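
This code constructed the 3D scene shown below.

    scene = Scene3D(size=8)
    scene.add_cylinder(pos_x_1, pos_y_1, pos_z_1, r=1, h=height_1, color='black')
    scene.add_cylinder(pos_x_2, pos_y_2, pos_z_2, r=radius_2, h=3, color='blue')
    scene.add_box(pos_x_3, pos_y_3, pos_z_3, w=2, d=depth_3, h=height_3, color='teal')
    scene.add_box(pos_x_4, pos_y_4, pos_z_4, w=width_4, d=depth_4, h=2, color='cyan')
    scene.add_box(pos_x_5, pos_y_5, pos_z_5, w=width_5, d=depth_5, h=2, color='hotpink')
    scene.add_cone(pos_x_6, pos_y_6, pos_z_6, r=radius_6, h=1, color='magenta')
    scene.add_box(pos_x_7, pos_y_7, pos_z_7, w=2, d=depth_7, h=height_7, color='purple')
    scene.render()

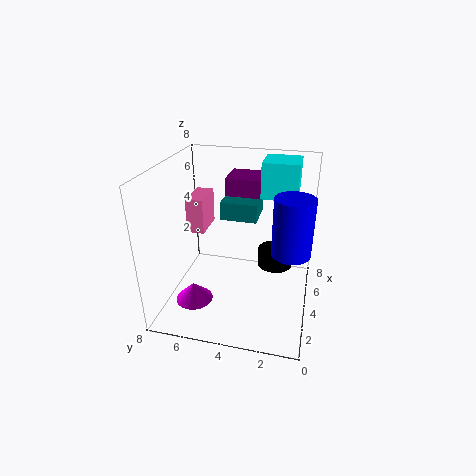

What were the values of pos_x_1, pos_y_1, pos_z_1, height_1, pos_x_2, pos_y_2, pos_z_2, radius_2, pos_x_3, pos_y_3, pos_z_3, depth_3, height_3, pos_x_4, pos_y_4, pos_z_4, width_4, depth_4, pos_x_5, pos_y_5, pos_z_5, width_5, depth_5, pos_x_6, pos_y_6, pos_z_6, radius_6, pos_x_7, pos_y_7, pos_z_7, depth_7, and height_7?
pos_x_1 = 5, pos_y_1 = 2, pos_z_1 = 2, height_1 = 1, pos_x_2 = 3, pos_y_2 = 1, pos_z_2 = 4, radius_2 = 1, pos_x_3 = 4, pos_y_3 = 3, pos_z_3 = 5, depth_3 = 2, height_3 = 1, pos_x_4 = 5, pos_y_4 = 1, pos_z_4 = 6, width_4 = 2, depth_4 = 2, pos_x_5 = 4, pos_y_5 = 6, pos_z_5 = 4, width_5 = 2, depth_5 = 1, pos_x_6 = 2, pos_y_6 = 6, pos_z_6 = 1, radius_6 = 1, pos_x_7 = 5, pos_y_7 = 2, pos_z_7 = 6, depth_7 = 3, height_7 = 1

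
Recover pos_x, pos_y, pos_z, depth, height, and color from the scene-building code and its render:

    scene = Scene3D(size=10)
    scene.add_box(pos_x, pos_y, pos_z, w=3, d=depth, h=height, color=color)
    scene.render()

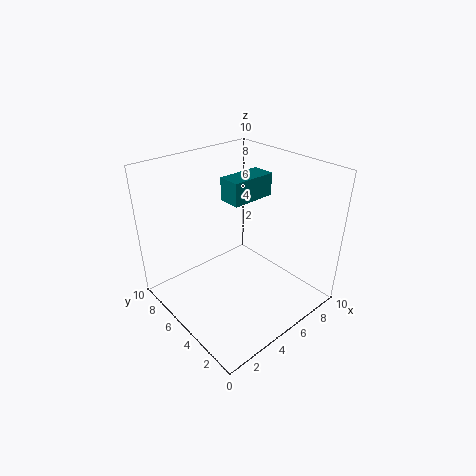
pos_x = 4; pos_y = 4; pos_z = 8; depth = 1.5; height = 1.5; color = 'teal'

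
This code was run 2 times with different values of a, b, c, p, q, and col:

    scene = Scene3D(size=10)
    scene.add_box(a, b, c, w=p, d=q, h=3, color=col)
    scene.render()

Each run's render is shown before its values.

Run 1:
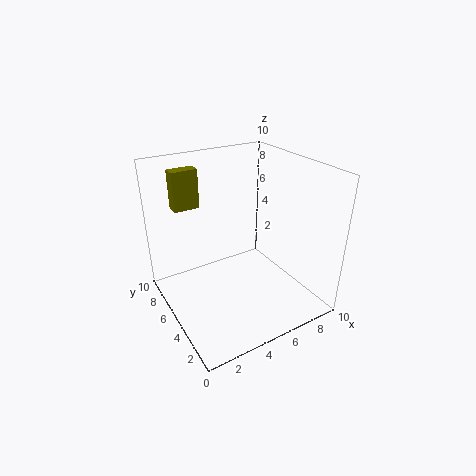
a = 2
b = 9
c = 6
p = 2
q = 1
col = 'olive'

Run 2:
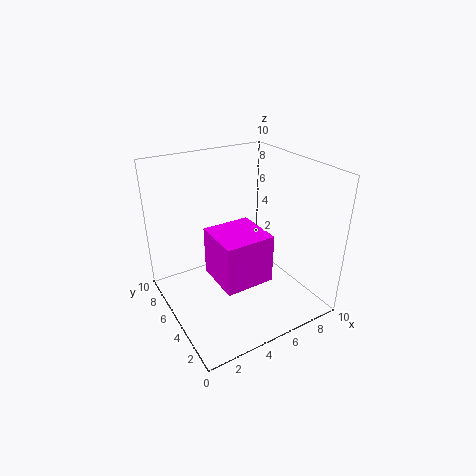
a = 2
b = 1
c = 4
p = 3
q = 3
col = 'magenta'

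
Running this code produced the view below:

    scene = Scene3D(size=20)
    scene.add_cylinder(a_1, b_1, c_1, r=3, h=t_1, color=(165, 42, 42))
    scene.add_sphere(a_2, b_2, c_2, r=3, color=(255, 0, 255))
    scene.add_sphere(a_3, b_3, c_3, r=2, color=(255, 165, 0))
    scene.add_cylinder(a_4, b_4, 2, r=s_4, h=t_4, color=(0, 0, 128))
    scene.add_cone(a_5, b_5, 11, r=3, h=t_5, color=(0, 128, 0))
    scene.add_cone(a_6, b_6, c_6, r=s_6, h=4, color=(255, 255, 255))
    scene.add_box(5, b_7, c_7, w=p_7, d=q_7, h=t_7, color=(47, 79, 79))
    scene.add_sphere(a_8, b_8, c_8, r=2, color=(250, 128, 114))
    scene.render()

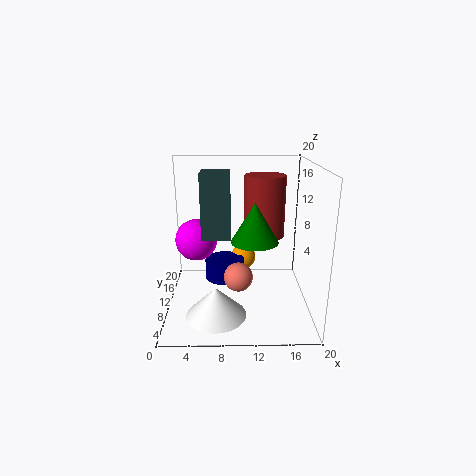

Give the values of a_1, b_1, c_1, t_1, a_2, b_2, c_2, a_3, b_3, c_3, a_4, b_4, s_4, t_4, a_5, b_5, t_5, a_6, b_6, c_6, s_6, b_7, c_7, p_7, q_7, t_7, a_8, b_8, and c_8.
a_1 = 14; b_1 = 14; c_1 = 9; t_1 = 9; a_2 = 4; b_2 = 12; c_2 = 9; a_3 = 11; b_3 = 17; c_3 = 4; a_4 = 8; b_4 = 14; s_4 = 3; t_4 = 3; a_5 = 12; b_5 = 6; t_5 = 5; a_6 = 7; b_6 = 5; c_6 = 1; s_6 = 4; b_7 = 9; c_7 = 10; p_7 = 4; q_7 = 4; t_7 = 9; a_8 = 10; b_8 = 8; c_8 = 5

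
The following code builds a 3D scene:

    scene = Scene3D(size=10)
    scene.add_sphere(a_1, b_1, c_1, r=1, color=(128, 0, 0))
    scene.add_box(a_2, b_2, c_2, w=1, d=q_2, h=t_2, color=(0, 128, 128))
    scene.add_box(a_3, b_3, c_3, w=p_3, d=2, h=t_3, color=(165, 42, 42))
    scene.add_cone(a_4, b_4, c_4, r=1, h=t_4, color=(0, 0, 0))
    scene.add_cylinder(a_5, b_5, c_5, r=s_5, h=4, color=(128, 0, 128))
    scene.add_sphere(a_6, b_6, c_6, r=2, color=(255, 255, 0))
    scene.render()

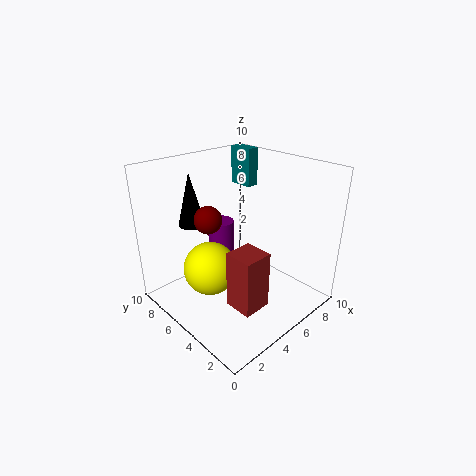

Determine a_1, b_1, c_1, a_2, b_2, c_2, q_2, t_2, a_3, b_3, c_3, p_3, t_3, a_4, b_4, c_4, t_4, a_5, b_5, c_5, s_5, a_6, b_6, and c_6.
a_1 = 4; b_1 = 7; c_1 = 6; a_2 = 9; b_2 = 8; c_2 = 7; q_2 = 2; t_2 = 3; a_3 = 3; b_3 = 2; c_3 = 1; p_3 = 2; t_3 = 4; a_4 = 4; b_4 = 9; c_4 = 5; t_4 = 4; a_5 = 6; b_5 = 8; c_5 = 1; s_5 = 1; a_6 = 4; b_6 = 7; c_6 = 2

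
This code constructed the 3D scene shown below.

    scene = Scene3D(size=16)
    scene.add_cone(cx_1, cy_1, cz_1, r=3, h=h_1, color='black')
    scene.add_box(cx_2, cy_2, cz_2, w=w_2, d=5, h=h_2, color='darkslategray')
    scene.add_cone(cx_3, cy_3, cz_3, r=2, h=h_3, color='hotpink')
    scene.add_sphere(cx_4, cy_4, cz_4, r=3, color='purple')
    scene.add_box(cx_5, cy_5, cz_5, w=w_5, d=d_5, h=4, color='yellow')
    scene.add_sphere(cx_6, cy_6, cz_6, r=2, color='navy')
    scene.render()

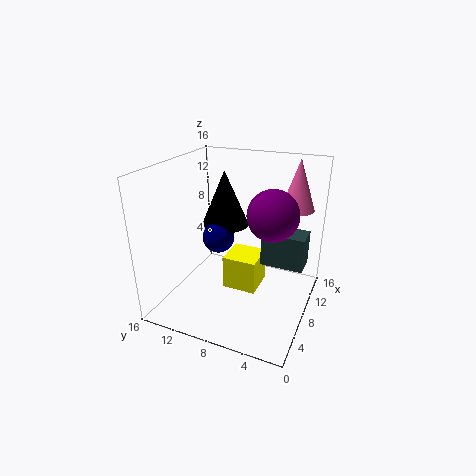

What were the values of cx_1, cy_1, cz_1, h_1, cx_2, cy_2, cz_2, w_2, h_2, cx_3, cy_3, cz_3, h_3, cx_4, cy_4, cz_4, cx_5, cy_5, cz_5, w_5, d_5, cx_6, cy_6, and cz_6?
cx_1 = 13; cy_1 = 12; cz_1 = 7; h_1 = 7; cx_2 = 10; cy_2 = 1; cz_2 = 4; w_2 = 3; h_2 = 4; cx_3 = 14; cy_3 = 3; cz_3 = 10; h_3 = 6; cx_4 = 11; cy_4 = 5; cz_4 = 10; cx_5 = 8; cy_5 = 6; cz_5 = 1; w_5 = 4; d_5 = 4; cx_6 = 11; cy_6 = 12; cz_6 = 6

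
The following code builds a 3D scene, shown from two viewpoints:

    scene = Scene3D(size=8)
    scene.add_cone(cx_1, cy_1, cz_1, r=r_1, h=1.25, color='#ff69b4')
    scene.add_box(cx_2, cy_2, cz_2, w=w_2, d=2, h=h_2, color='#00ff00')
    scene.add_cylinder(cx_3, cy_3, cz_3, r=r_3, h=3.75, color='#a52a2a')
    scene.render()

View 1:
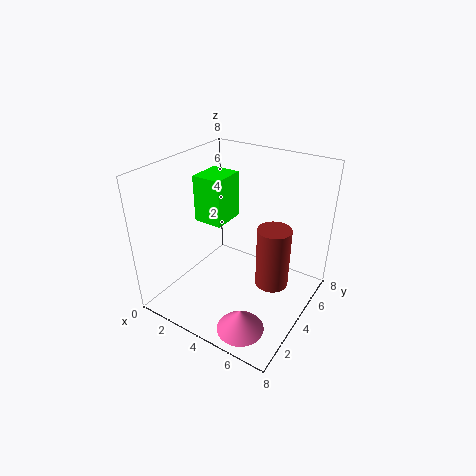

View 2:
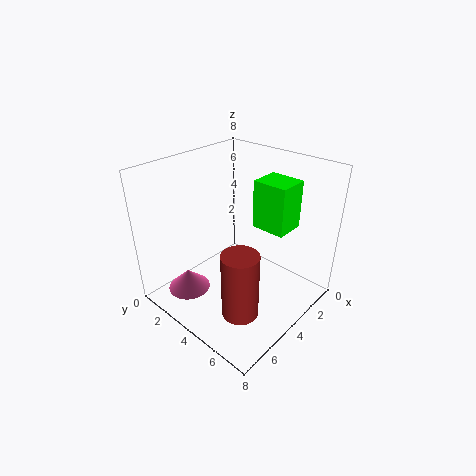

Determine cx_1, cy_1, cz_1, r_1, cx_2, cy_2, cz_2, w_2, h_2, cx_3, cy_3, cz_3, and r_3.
cx_1 = 5.75; cy_1 = 1.5; cz_1 = 0.25; r_1 = 1.25; cx_2 = 1; cy_2 = 4; cz_2 = 4.25; w_2 = 1.75; h_2 = 2.75; cx_3 = 5.5; cy_3 = 5.5; cz_3 = 0.5; r_3 = 1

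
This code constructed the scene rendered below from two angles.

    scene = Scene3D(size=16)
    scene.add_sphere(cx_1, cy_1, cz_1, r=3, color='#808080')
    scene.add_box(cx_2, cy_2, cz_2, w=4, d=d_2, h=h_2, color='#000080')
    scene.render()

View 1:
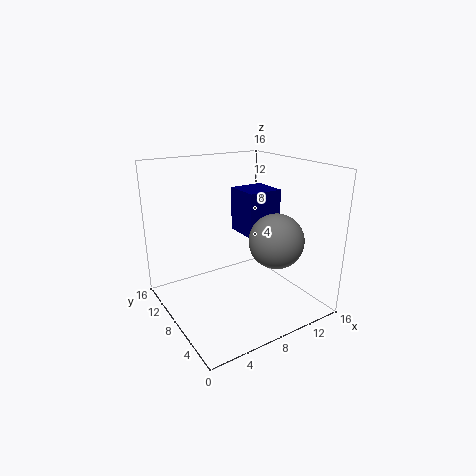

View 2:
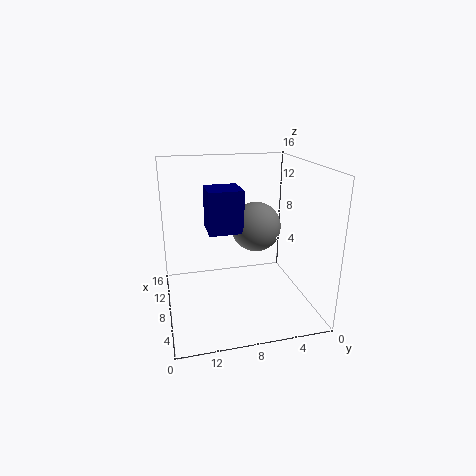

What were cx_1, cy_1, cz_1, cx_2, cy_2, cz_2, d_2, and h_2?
cx_1 = 11, cy_1 = 5, cz_1 = 8, cx_2 = 9, cy_2 = 7, cz_2 = 8, d_2 = 4, h_2 = 5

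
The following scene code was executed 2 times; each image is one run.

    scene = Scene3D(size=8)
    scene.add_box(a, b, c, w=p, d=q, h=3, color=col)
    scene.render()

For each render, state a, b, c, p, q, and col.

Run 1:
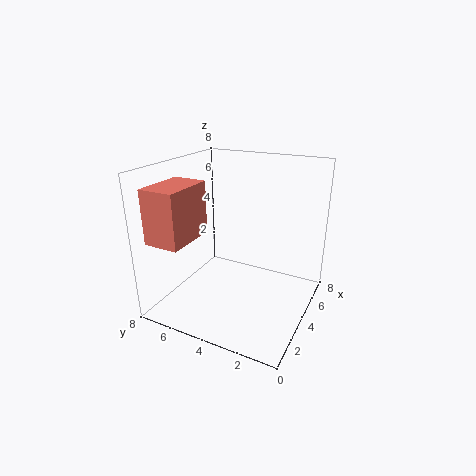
a = 1; b = 6; c = 4; p = 3; q = 2; col = 'salmon'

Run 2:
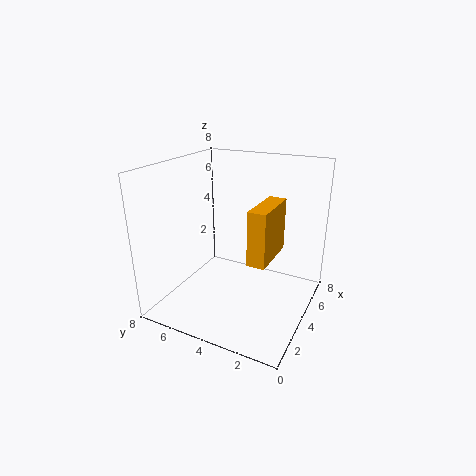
a = 3; b = 2; c = 3; p = 3; q = 1; col = 'orange'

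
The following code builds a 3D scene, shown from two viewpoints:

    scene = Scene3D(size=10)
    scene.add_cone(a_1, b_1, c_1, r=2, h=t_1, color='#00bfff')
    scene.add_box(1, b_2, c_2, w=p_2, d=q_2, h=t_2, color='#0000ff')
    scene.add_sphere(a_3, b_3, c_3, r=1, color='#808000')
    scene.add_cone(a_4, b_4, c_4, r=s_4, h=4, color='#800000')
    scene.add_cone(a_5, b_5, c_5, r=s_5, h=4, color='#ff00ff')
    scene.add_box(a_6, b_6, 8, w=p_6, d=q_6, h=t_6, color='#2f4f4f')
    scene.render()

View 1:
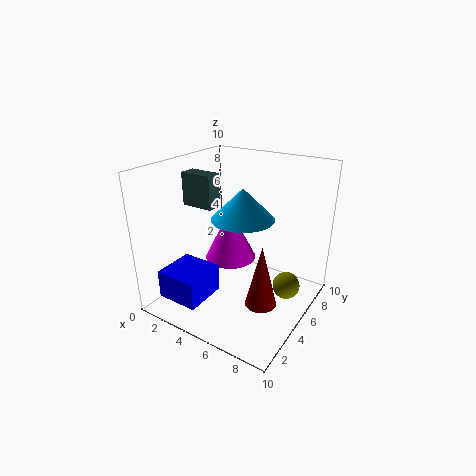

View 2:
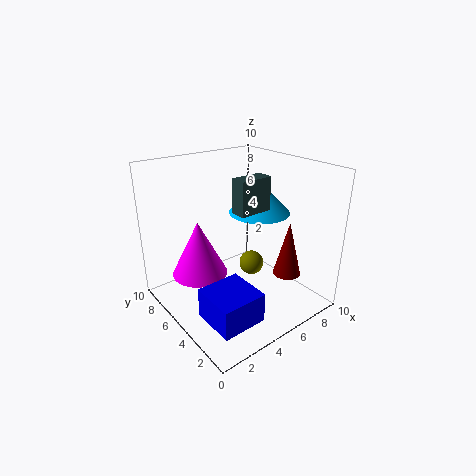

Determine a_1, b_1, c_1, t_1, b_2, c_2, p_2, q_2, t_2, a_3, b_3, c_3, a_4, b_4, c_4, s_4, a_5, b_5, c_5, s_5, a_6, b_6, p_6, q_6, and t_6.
a_1 = 6
b_1 = 4
c_1 = 7
t_1 = 2
b_2 = 1
c_2 = 1
p_2 = 3
q_2 = 3
t_2 = 2
a_3 = 8
b_3 = 7
c_3 = 1
a_4 = 8
b_4 = 3
c_4 = 2
s_4 = 1
a_5 = 3
b_5 = 7
c_5 = 2
s_5 = 2
a_6 = 3
b_6 = 2
p_6 = 2
q_6 = 1
t_6 = 2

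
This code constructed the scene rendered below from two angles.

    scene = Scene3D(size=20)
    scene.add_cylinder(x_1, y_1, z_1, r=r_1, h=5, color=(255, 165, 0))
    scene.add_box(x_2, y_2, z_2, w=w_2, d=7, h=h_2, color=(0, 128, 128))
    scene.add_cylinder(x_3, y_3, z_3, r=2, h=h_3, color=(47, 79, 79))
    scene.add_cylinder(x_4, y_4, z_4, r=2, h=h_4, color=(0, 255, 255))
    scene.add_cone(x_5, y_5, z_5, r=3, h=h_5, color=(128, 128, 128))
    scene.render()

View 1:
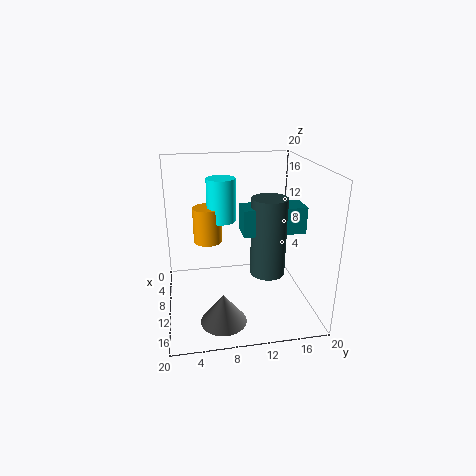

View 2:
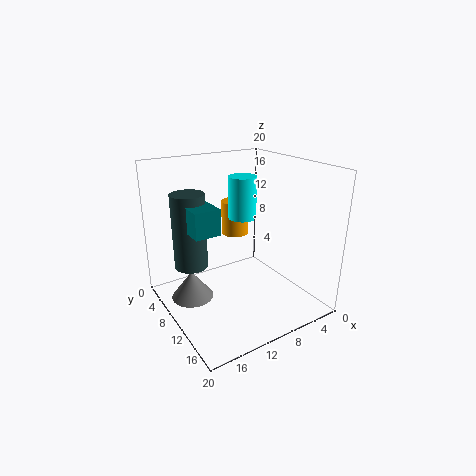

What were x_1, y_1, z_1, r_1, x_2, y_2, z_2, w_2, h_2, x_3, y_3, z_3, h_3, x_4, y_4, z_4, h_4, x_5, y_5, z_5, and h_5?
x_1 = 8, y_1 = 6, z_1 = 9, r_1 = 2, x_2 = 16, y_2 = 9, z_2 = 14, w_2 = 3, h_2 = 3, x_3 = 18, y_3 = 12, z_3 = 9, h_3 = 9, x_4 = 8, y_4 = 8, z_4 = 12, h_4 = 6, x_5 = 16, y_5 = 7, z_5 = 1, h_5 = 4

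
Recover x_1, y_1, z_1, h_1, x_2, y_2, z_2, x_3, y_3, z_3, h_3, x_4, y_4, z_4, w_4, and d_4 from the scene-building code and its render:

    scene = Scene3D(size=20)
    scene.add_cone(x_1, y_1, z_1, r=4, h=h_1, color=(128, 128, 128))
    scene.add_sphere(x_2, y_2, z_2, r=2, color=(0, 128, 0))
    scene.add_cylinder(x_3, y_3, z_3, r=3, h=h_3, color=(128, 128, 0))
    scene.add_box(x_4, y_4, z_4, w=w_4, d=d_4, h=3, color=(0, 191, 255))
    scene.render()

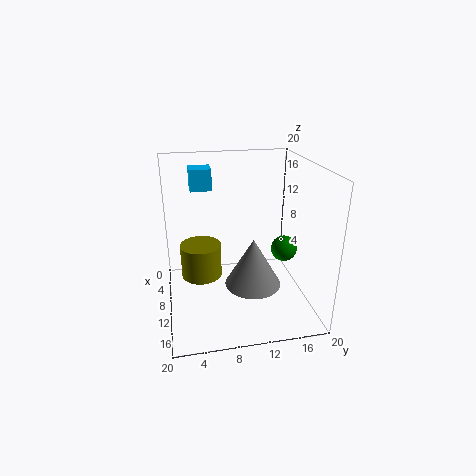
x_1 = 11, y_1 = 12, z_1 = 3, h_1 = 7, x_2 = 7, y_2 = 18, z_2 = 6, x_3 = 7, y_3 = 5, z_3 = 3, h_3 = 5, x_4 = 4, y_4 = 4, z_4 = 16, w_4 = 3, d_4 = 3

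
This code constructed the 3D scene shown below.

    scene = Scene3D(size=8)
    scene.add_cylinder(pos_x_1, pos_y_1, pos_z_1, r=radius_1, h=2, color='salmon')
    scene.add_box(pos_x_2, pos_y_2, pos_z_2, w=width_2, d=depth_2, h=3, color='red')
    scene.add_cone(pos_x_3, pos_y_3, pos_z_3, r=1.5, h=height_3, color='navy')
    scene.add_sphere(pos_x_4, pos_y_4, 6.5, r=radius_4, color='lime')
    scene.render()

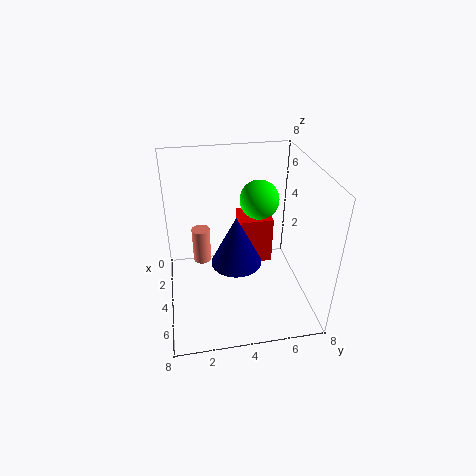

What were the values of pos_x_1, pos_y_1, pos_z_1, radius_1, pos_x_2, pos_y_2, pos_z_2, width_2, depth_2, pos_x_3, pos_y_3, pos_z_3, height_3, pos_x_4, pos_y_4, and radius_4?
pos_x_1 = 3.5
pos_y_1 = 2
pos_z_1 = 2.5
radius_1 = 0.5
pos_x_2 = 0.5
pos_y_2 = 4.5
pos_z_2 = 1
width_2 = 2
depth_2 = 2
pos_x_3 = 3.5
pos_y_3 = 4
pos_z_3 = 2
height_3 = 3
pos_x_4 = 4.5
pos_y_4 = 5
radius_4 = 1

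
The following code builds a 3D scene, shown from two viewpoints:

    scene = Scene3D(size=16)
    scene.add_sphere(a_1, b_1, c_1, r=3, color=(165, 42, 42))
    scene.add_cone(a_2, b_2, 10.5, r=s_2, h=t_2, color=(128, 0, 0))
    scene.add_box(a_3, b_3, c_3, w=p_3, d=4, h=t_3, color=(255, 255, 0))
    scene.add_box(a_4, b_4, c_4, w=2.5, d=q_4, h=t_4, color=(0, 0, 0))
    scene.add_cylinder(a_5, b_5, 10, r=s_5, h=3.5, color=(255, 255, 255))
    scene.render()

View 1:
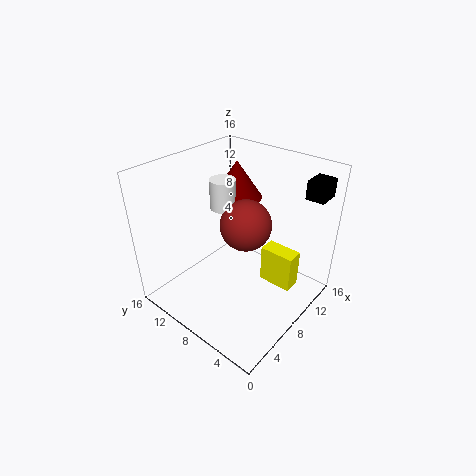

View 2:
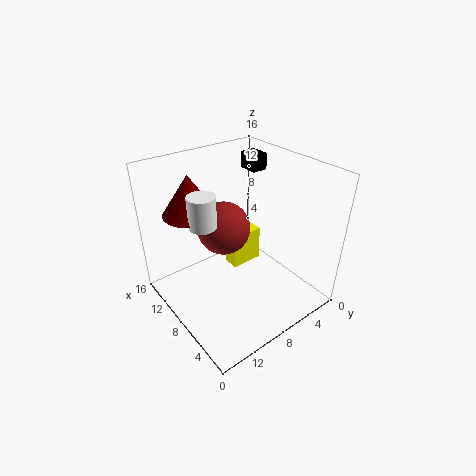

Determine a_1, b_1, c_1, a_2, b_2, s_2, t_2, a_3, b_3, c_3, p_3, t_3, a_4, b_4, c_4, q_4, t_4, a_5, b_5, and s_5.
a_1 = 10; b_1 = 8.5; c_1 = 8.5; a_2 = 12; b_2 = 11.5; s_2 = 3; t_2 = 4.5; a_3 = 10.5; b_3 = 2.5; c_3 = 1.5; p_3 = 2; t_3 = 4.5; a_4 = 12; b_4 = 0.5; c_4 = 13; q_4 = 2; t_4 = 2; a_5 = 9.5; b_5 = 11.5; s_5 = 1.5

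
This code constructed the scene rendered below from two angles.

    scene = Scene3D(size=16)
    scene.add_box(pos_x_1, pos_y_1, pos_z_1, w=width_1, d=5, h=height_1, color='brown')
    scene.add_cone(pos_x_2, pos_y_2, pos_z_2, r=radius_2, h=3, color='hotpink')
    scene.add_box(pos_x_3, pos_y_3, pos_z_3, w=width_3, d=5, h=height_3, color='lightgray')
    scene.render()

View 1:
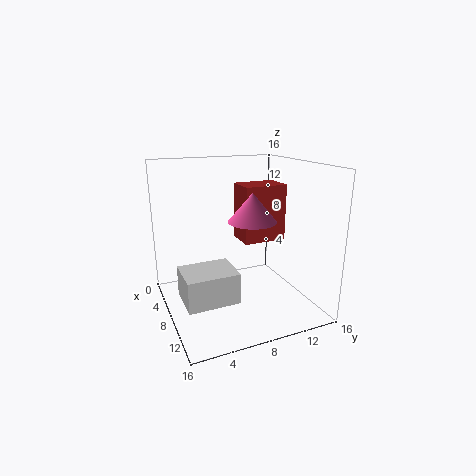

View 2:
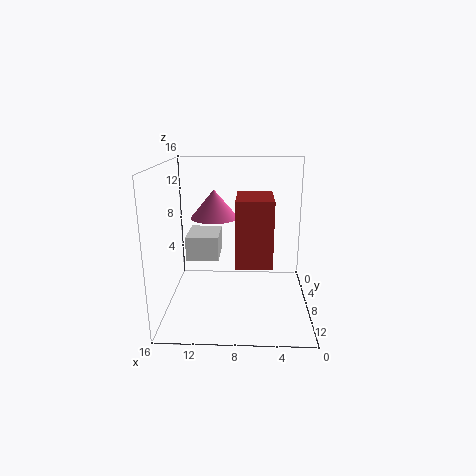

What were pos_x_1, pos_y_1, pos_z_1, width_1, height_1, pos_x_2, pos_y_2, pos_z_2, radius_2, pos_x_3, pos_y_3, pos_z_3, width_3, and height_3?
pos_x_1 = 4.5, pos_y_1 = 9, pos_z_1 = 7, width_1 = 3.5, height_1 = 6.5, pos_x_2 = 10.5, pos_y_2 = 8.5, pos_z_2 = 10.5, radius_2 = 2.5, pos_x_3 = 10.5, pos_y_3 = 0.5, pos_z_3 = 4, width_3 = 4, height_3 = 3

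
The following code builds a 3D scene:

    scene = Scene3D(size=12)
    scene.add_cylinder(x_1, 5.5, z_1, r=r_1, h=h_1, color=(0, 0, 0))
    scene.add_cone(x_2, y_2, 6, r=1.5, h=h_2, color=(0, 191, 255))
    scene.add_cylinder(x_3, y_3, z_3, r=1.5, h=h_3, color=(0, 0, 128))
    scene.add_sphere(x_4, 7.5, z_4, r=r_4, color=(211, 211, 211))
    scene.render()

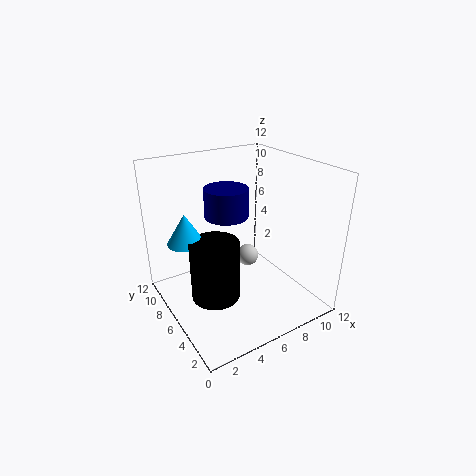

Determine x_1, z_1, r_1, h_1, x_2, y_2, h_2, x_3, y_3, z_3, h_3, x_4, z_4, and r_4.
x_1 = 3.5, z_1 = 1.5, r_1 = 2, h_1 = 5, x_2 = 2, y_2 = 7.5, h_2 = 2.5, x_3 = 3.5, y_3 = 3.5, z_3 = 9.5, h_3 = 2, x_4 = 8, z_4 = 3, r_4 = 1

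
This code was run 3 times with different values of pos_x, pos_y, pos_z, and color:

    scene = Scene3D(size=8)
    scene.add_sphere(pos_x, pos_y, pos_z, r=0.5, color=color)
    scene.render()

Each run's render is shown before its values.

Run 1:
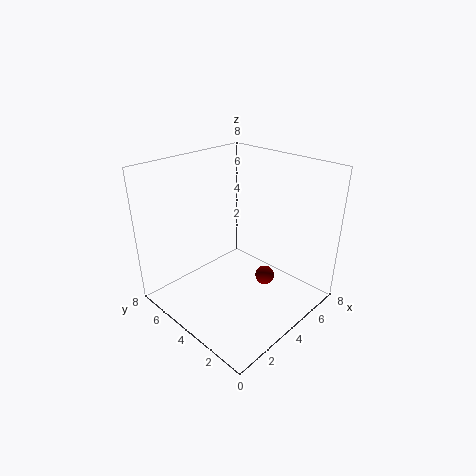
pos_x = 4
pos_y = 2
pos_z = 2.5
color = 'maroon'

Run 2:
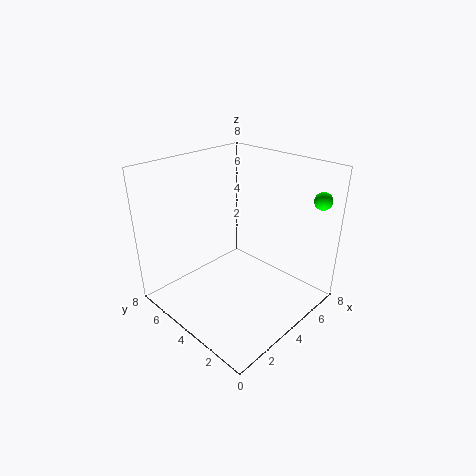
pos_x = 7.5
pos_y = 1
pos_z = 6
color = 'lime'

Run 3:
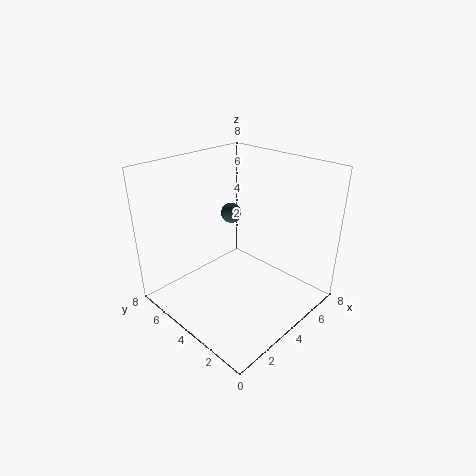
pos_x = 3
pos_y = 3.5
pos_z = 6
color = 'darkslategray'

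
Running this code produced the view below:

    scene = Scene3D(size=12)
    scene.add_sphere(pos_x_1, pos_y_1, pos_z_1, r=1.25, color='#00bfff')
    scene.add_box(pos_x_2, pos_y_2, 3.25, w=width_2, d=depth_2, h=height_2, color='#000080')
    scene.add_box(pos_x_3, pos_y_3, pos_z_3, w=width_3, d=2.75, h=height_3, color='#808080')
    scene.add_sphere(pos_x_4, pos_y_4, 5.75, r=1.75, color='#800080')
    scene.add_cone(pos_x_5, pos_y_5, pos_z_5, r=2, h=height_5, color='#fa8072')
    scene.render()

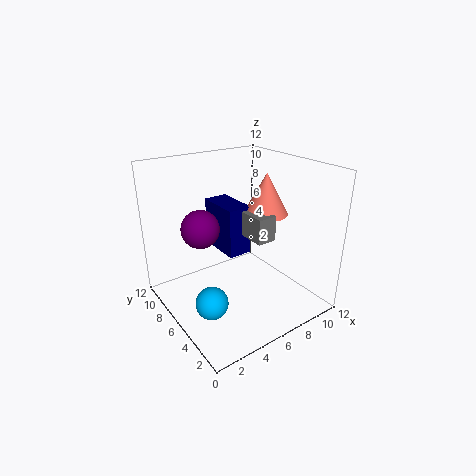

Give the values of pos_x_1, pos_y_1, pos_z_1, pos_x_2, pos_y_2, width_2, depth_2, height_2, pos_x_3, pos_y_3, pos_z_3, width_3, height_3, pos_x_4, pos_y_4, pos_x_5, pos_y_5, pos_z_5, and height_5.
pos_x_1 = 2
pos_y_1 = 3.75
pos_z_1 = 2.5
pos_x_2 = 6.25
pos_y_2 = 7.5
width_2 = 2.25
depth_2 = 4.25
height_2 = 4.5
pos_x_3 = 7.5
pos_y_3 = 5
pos_z_3 = 5.25
width_3 = 1.75
height_3 = 2.25
pos_x_4 = 4.5
pos_y_4 = 9.75
pos_x_5 = 9.75
pos_y_5 = 7
pos_z_5 = 7
height_5 = 3.75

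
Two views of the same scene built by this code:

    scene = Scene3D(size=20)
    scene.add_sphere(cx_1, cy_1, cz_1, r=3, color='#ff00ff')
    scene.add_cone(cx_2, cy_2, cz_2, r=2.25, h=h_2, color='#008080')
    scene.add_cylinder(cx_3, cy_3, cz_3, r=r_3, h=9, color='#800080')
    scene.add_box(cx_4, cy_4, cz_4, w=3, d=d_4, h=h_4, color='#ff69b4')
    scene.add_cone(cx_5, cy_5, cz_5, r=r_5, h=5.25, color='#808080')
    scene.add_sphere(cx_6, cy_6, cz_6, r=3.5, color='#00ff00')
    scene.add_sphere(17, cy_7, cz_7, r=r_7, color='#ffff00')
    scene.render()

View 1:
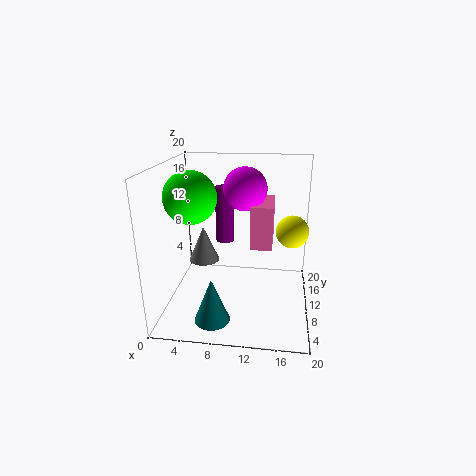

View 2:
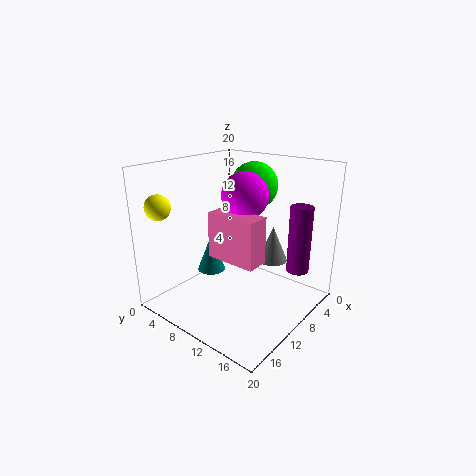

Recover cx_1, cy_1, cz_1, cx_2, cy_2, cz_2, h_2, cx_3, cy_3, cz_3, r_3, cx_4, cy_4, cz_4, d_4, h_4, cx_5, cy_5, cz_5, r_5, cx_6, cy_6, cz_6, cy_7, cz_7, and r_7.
cx_1 = 10.75, cy_1 = 11.75, cz_1 = 16.5, cx_2 = 7.75, cy_2 = 2.5, cz_2 = 1.75, h_2 = 5.75, cx_3 = 6.75, cy_3 = 17.75, cz_3 = 6.25, r_3 = 1.5, cx_4 = 11.75, cy_4 = 9, cz_4 = 8.75, d_4 = 6.75, h_4 = 6, cx_5 = 4.5, cy_5 = 12.25, cz_5 = 5.25, r_5 = 2.25, cx_6 = 4, cy_6 = 8.25, cz_6 = 16, cy_7 = 2, cz_7 = 14.5, r_7 = 1.75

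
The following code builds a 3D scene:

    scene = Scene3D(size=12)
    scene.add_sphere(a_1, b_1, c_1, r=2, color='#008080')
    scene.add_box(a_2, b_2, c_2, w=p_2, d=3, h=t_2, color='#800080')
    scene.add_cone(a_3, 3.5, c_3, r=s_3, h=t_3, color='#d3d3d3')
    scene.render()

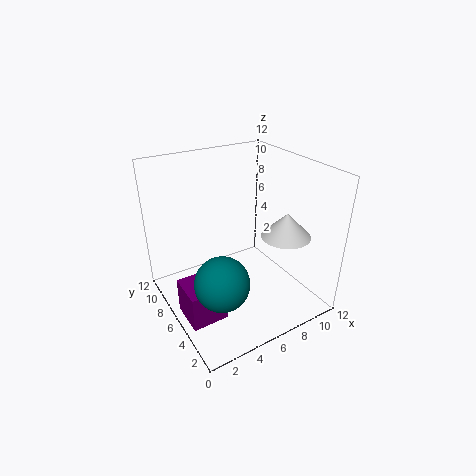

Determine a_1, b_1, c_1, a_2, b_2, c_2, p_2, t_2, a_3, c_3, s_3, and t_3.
a_1 = 2.5
b_1 = 2.5
c_1 = 5
a_2 = 0.5
b_2 = 3.5
c_2 = 0.5
p_2 = 3
t_2 = 3
a_3 = 9
c_3 = 6.5
s_3 = 2
t_3 = 2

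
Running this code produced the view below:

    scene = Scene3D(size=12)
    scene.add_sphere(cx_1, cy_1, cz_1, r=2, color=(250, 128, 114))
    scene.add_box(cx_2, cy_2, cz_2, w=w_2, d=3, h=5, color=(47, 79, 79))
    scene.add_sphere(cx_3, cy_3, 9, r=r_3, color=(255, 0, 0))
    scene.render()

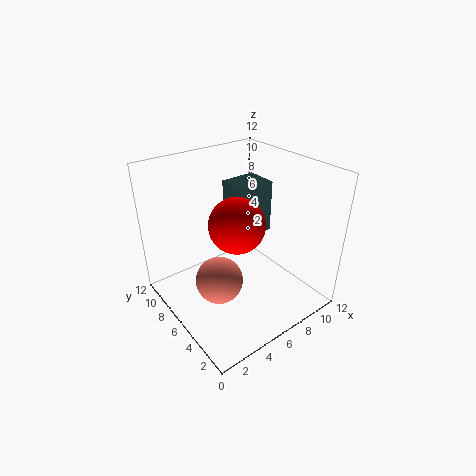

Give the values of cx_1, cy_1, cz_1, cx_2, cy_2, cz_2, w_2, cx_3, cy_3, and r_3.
cx_1 = 4; cy_1 = 6; cz_1 = 2.5; cx_2 = 8; cy_2 = 8; cz_2 = 4; w_2 = 3.5; cx_3 = 4; cy_3 = 3.5; r_3 = 2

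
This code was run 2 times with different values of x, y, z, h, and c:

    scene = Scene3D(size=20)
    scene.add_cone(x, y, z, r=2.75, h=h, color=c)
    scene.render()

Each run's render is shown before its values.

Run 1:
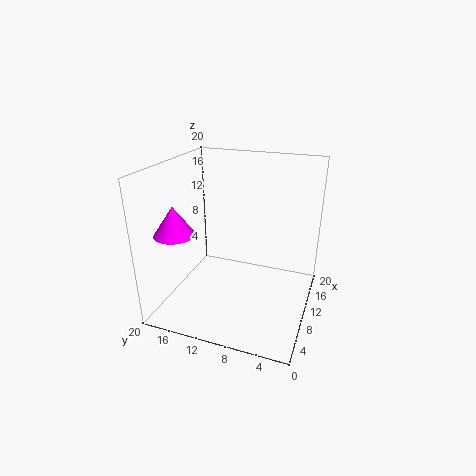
x = 5.5; y = 17.25; z = 11.25; h = 4; c = 'magenta'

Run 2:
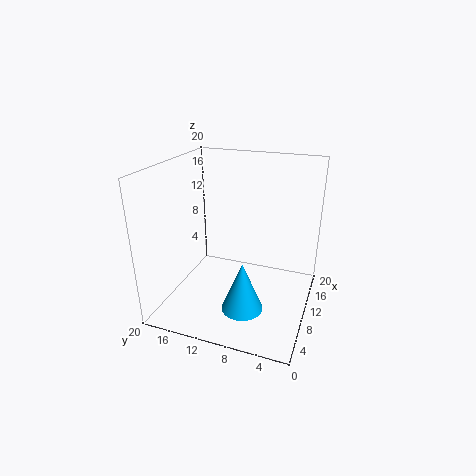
x = 5.5; y = 7.75; z = 2; h = 6.75; c = 'deepskyblue'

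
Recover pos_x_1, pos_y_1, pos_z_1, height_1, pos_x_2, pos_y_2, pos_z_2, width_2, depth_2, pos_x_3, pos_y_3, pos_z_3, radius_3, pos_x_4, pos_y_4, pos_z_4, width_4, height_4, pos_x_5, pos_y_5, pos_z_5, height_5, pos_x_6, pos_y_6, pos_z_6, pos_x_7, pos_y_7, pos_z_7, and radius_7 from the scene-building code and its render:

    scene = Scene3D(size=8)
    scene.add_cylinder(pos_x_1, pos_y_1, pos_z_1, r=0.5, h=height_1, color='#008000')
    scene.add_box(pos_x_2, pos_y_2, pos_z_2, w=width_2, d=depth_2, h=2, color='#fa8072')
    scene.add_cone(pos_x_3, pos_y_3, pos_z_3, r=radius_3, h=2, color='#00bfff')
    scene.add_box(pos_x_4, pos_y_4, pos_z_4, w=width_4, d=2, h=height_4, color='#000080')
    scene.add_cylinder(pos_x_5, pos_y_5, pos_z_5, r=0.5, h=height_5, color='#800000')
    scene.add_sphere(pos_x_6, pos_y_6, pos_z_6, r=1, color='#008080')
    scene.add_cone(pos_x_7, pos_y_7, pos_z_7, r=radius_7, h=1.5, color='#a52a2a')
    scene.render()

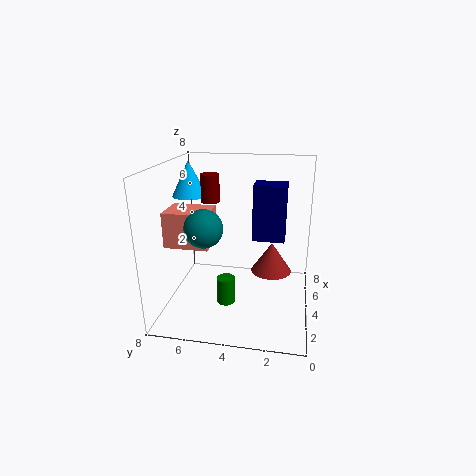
pos_x_1 = 3; pos_y_1 = 4.5; pos_z_1 = 0.5; height_1 = 1.5; pos_x_2 = 3; pos_y_2 = 5.5; pos_z_2 = 3.5; width_2 = 2; depth_2 = 2.5; pos_x_3 = 5; pos_y_3 = 7; pos_z_3 = 6; radius_3 = 1; pos_x_4 = 6; pos_y_4 = 1.5; pos_z_4 = 3; width_4 = 1.5; height_4 = 3.5; pos_x_5 = 4; pos_y_5 = 5.5; pos_z_5 = 6; height_5 = 1.5; pos_x_6 = 2.5; pos_y_6 = 5.5; pos_z_6 = 5; pos_x_7 = 2.5; pos_y_7 = 2; pos_z_7 = 3; radius_7 = 1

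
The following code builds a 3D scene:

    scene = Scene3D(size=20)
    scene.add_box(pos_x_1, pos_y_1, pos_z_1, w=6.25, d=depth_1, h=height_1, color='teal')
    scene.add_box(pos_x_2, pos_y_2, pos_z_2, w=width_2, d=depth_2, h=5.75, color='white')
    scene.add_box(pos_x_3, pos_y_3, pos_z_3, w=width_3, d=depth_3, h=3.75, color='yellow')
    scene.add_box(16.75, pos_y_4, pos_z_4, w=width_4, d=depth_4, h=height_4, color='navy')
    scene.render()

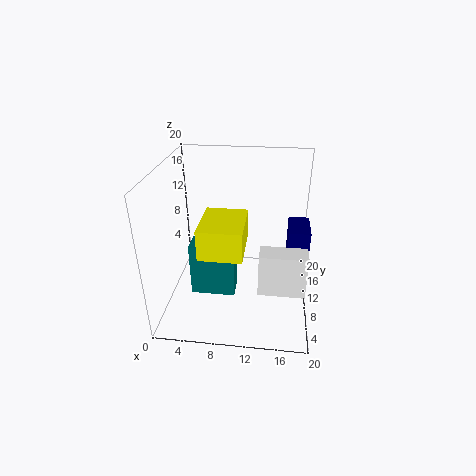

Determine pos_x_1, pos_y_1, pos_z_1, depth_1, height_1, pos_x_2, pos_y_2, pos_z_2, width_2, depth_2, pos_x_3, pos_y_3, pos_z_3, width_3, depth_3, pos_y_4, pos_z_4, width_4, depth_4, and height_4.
pos_x_1 = 3.5; pos_y_1 = 7.5; pos_z_1 = 1.75; depth_1 = 3; height_1 = 7.75; pos_x_2 = 13.25; pos_y_2 = 4; pos_z_2 = 5.25; width_2 = 6; depth_2 = 2.75; pos_x_3 = 6.25; pos_y_3 = 1.75; pos_z_3 = 11.5; width_3 = 5.25; depth_3 = 6.5; pos_y_4 = 7.25; pos_z_4 = 4.25; width_4 = 2.75; depth_4 = 4.75; height_4 = 8.5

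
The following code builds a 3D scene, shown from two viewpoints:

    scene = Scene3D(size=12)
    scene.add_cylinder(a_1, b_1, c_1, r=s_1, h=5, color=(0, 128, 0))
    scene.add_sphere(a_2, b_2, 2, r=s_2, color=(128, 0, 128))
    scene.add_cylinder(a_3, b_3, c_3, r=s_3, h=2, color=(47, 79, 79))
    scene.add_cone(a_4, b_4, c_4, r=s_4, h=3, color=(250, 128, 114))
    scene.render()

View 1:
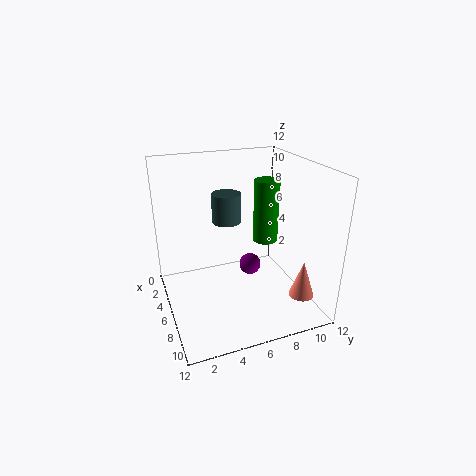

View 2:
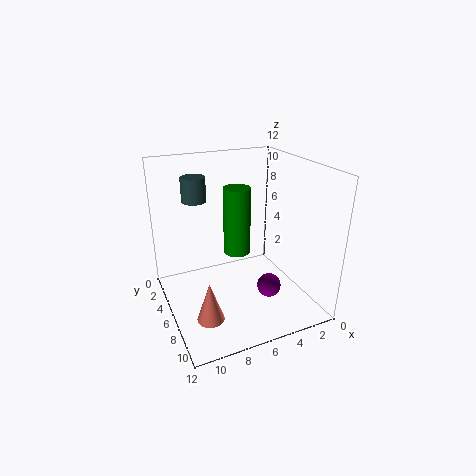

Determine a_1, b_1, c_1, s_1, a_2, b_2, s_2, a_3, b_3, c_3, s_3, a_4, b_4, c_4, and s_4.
a_1 = 7; b_1 = 8; c_1 = 6; s_1 = 1; a_2 = 4; b_2 = 8; s_2 = 1; a_3 = 9; b_3 = 4; c_3 = 9; s_3 = 1; a_4 = 10; b_4 = 10; c_4 = 2; s_4 = 1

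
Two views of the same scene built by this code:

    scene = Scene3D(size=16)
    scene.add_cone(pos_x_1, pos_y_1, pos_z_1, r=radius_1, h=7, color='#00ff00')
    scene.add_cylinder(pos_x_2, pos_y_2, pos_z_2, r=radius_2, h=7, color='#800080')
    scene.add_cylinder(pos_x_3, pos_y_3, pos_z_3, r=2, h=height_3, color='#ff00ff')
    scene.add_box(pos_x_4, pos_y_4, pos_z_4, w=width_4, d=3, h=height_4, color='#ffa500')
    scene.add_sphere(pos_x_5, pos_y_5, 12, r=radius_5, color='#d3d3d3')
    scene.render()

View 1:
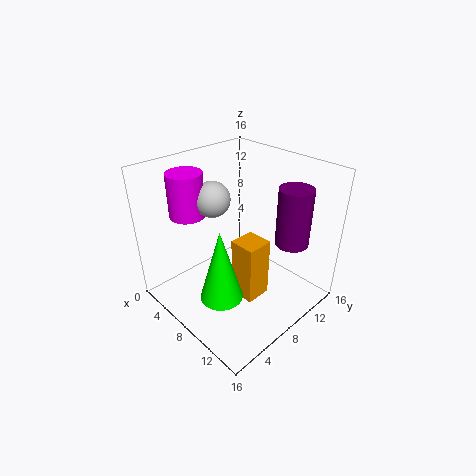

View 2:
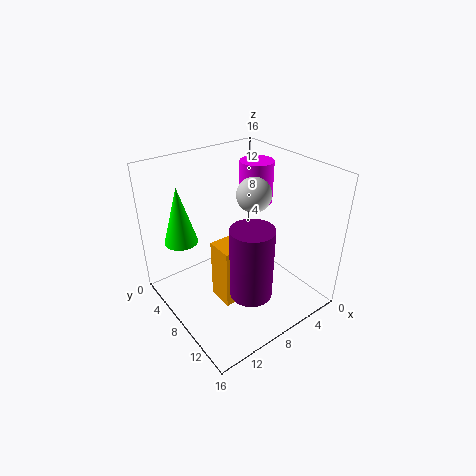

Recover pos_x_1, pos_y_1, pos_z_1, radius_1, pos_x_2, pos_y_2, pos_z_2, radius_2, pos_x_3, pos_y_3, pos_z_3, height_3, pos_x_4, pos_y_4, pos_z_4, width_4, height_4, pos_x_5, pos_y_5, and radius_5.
pos_x_1 = 12
pos_y_1 = 2
pos_z_1 = 6
radius_1 = 2
pos_x_2 = 11
pos_y_2 = 14
pos_z_2 = 6
radius_2 = 2
pos_x_3 = 3
pos_y_3 = 5
pos_z_3 = 10
height_3 = 5
pos_x_4 = 8
pos_y_4 = 7
pos_z_4 = 1
width_4 = 3
height_4 = 7
pos_x_5 = 5
pos_y_5 = 7
radius_5 = 2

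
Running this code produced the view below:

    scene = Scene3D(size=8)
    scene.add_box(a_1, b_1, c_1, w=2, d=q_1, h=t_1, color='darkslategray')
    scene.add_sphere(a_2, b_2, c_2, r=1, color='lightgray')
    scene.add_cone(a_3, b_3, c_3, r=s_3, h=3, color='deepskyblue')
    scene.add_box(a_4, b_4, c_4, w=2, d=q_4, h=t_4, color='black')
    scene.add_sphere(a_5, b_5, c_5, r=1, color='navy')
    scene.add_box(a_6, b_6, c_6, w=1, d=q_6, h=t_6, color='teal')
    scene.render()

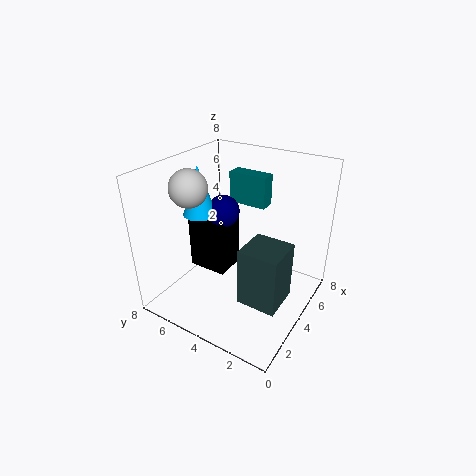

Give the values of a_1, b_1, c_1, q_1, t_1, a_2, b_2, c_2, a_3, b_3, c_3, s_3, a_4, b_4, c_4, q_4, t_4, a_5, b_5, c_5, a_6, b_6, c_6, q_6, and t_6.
a_1 = 1.5
b_1 = 0.5
c_1 = 2
q_1 = 2
t_1 = 3
a_2 = 2.5
b_2 = 6
c_2 = 7
a_3 = 4.5
b_3 = 7
c_3 = 4.5
s_3 = 1
a_4 = 4.5
b_4 = 5.5
c_4 = 0.5
q_4 = 2.5
t_4 = 3.5
a_5 = 5.5
b_5 = 6
c_5 = 4.5
a_6 = 7
b_6 = 4
c_6 = 4.5
q_6 = 2.5
t_6 = 2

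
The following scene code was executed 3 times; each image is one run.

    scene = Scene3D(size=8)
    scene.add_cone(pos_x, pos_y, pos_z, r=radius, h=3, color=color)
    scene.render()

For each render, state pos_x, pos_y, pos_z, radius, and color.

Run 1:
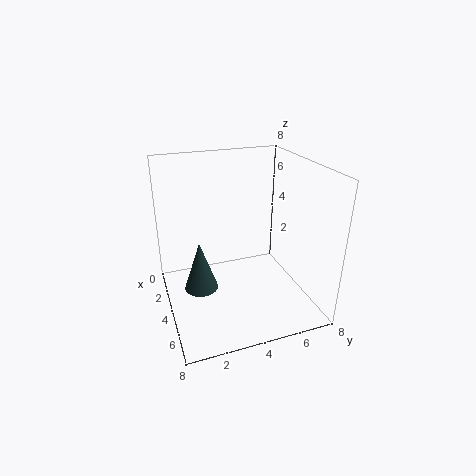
pos_x = 3, pos_y = 2, pos_z = 0.5, radius = 1, color = 'darkslategray'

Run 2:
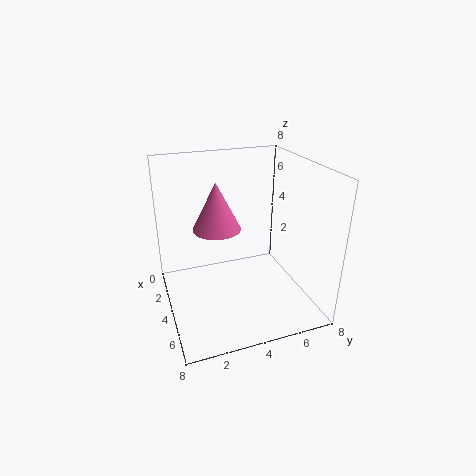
pos_x = 1.5, pos_y = 3.5, pos_z = 3.5, radius = 1.5, color = 'hotpink'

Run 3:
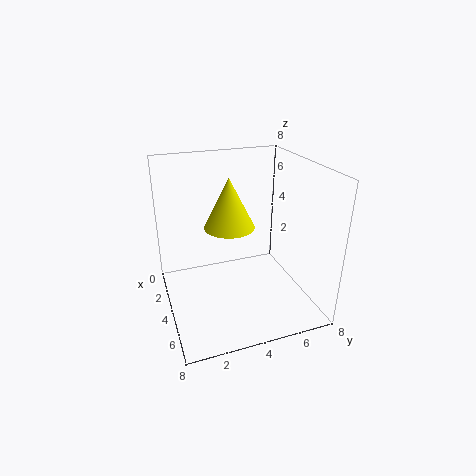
pos_x = 2.5, pos_y = 4, pos_z = 4, radius = 1.5, color = 'yellow'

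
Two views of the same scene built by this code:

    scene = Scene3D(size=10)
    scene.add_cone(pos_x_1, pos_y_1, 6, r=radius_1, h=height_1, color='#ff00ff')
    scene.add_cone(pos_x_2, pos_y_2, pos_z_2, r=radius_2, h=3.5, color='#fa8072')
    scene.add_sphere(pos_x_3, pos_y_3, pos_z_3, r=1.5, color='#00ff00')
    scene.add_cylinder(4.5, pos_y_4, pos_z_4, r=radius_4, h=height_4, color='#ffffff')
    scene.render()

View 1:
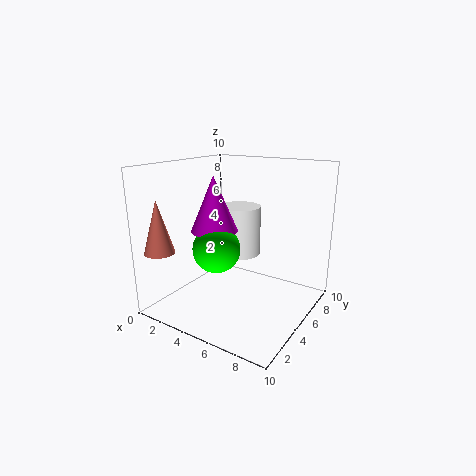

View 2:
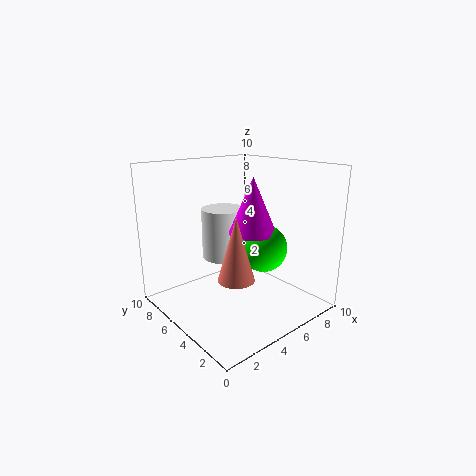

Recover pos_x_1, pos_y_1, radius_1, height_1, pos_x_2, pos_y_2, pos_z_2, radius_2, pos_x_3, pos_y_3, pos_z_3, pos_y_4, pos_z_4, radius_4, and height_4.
pos_x_1 = 4.5
pos_y_1 = 3
radius_1 = 1.5
height_1 = 3.5
pos_x_2 = 1.5
pos_y_2 = 1
pos_z_2 = 4.5
radius_2 = 1
pos_x_3 = 5
pos_y_3 = 2.5
pos_z_3 = 5
pos_y_4 = 6
pos_z_4 = 3.5
radius_4 = 1.5
height_4 = 3.5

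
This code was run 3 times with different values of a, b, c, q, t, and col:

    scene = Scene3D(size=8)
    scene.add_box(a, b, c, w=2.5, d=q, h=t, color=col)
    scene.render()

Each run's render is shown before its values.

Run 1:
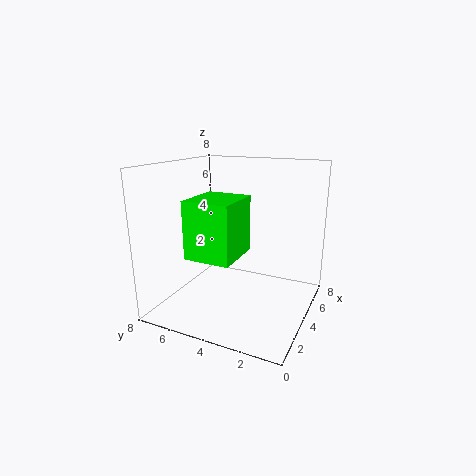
a = 0.25
b = 2.75
c = 4
q = 2.25
t = 2.75
col = 'lime'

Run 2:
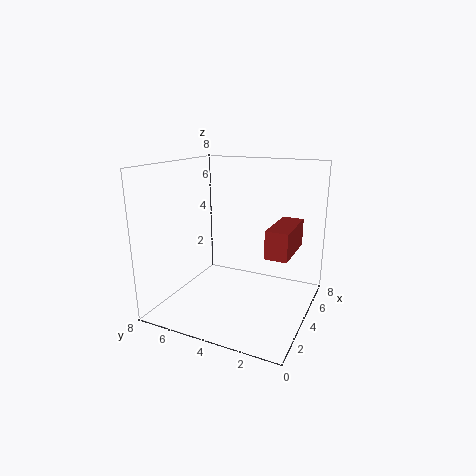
a = 0.75
b = 0.25
c = 4.5
q = 1
t = 1.25
col = 'brown'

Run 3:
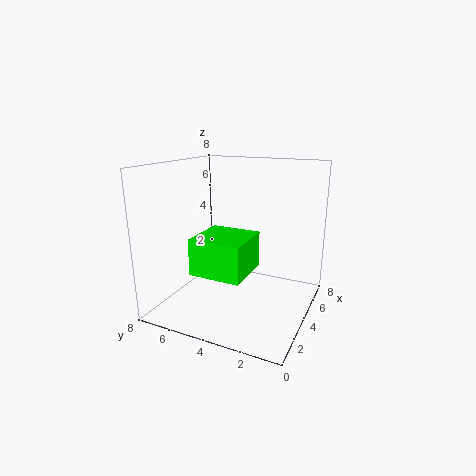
a = 0.25
b = 2.25
c = 3.25
q = 2.5
t = 1.75
col = 'lime'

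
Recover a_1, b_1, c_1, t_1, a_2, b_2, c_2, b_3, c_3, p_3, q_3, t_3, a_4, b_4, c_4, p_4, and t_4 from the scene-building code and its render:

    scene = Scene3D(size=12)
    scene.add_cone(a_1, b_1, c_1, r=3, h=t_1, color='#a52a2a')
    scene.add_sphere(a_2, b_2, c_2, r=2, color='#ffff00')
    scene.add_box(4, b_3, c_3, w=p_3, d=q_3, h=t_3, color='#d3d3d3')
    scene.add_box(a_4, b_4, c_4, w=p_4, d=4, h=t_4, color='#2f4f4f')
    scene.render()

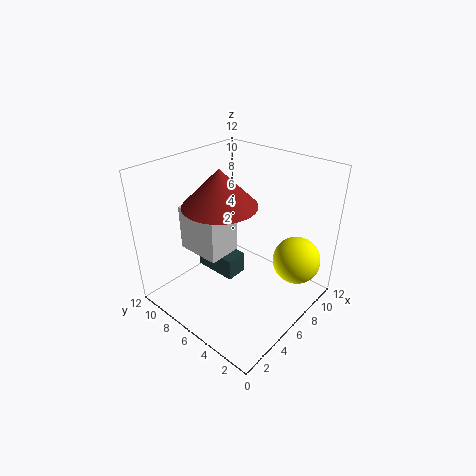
a_1 = 5
b_1 = 7
c_1 = 9
t_1 = 3
a_2 = 9
b_2 = 2
c_2 = 4
b_3 = 7
c_3 = 4
p_3 = 3
q_3 = 4
t_3 = 4
a_4 = 6
b_4 = 7
c_4 = 1
p_4 = 2
t_4 = 2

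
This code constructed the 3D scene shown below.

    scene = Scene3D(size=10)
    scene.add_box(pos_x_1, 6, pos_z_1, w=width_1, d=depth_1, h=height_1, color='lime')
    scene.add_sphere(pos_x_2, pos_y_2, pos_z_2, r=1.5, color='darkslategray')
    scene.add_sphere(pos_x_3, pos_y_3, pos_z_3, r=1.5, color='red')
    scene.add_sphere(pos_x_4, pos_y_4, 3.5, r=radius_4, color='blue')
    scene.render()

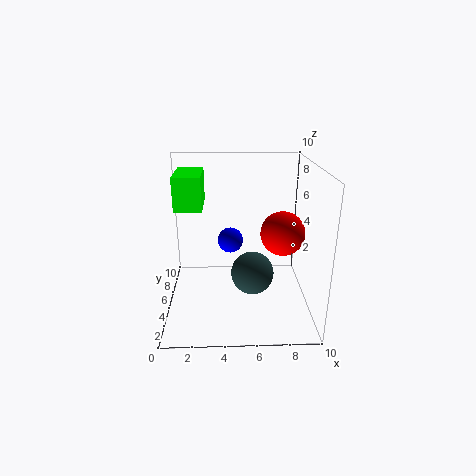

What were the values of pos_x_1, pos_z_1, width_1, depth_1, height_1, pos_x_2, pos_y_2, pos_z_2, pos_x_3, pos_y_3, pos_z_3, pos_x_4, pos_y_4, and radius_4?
pos_x_1 = 0.5; pos_z_1 = 6.5; width_1 = 2; depth_1 = 3.5; height_1 = 2.5; pos_x_2 = 6; pos_y_2 = 4.5; pos_z_2 = 2.5; pos_x_3 = 8; pos_y_3 = 4.5; pos_z_3 = 5.5; pos_x_4 = 4.5; pos_y_4 = 8; radius_4 = 1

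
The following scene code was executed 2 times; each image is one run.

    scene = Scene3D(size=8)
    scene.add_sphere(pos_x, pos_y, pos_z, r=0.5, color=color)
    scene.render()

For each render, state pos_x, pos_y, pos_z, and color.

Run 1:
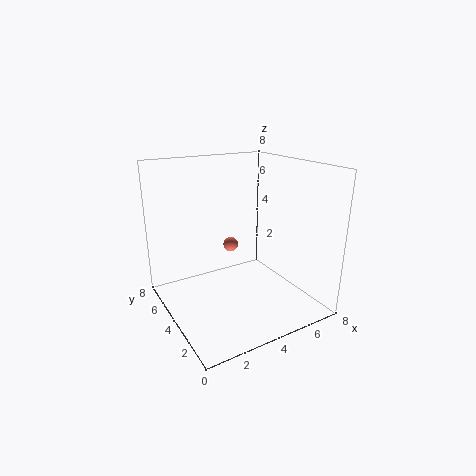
pos_x = 5.5; pos_y = 7.5; pos_z = 2; color = 'salmon'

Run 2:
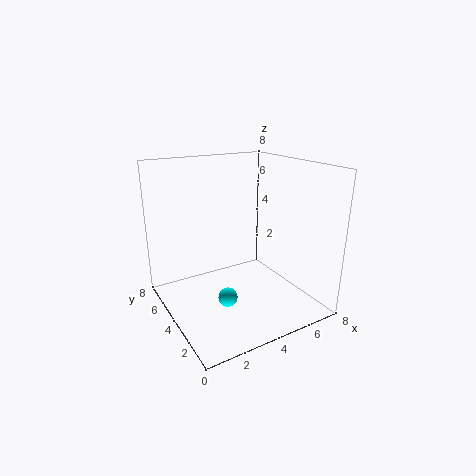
pos_x = 2.5; pos_y = 2.5; pos_z = 1.5; color = 'cyan'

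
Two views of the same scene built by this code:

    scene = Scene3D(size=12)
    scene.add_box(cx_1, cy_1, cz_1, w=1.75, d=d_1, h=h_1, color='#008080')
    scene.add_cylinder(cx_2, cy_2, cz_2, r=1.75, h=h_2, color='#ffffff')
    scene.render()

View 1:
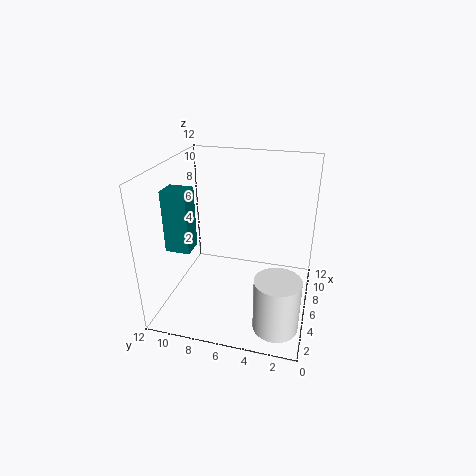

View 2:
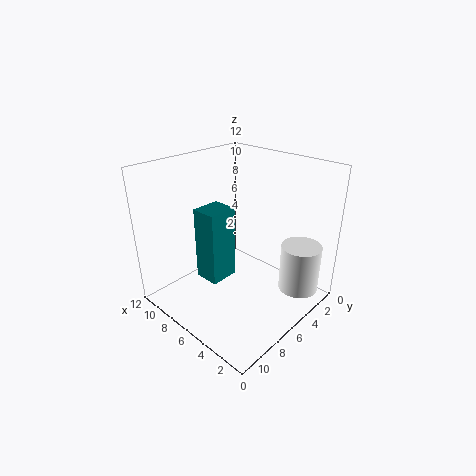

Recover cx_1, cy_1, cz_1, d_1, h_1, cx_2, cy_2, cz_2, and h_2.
cx_1 = 3.25, cy_1 = 9.25, cz_1 = 5.5, d_1 = 2, h_1 = 5, cx_2 = 2.25, cy_2 = 2, cz_2 = 0.75, h_2 = 4.25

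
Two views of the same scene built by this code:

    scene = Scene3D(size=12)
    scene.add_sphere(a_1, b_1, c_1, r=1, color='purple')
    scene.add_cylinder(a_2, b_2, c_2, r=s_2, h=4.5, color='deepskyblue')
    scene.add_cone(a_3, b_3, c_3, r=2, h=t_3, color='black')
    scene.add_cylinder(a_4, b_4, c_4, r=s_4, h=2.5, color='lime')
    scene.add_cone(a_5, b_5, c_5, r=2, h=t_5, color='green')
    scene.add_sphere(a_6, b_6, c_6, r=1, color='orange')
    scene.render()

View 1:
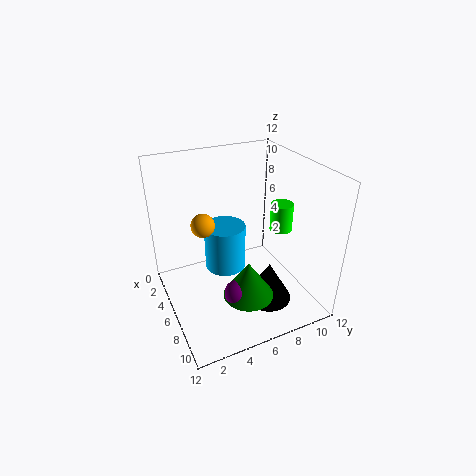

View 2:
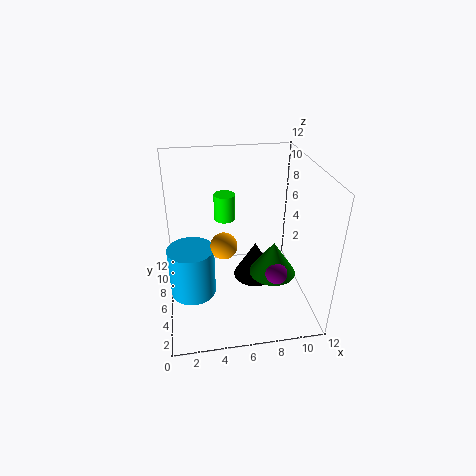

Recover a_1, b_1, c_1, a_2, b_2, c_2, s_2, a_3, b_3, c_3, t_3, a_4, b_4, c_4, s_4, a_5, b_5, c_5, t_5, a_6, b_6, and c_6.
a_1 = 9
b_1 = 4.5
c_1 = 3
a_2 = 2
b_2 = 6.5
c_2 = 0.5
s_2 = 2
a_3 = 8
b_3 = 8
c_3 = 0.5
t_3 = 3.5
a_4 = 5.5
b_4 = 10.5
c_4 = 5.5
s_4 = 1
a_5 = 9
b_5 = 5.5
c_5 = 2.5
t_5 = 3
a_6 = 4.5
b_6 = 3.5
c_6 = 7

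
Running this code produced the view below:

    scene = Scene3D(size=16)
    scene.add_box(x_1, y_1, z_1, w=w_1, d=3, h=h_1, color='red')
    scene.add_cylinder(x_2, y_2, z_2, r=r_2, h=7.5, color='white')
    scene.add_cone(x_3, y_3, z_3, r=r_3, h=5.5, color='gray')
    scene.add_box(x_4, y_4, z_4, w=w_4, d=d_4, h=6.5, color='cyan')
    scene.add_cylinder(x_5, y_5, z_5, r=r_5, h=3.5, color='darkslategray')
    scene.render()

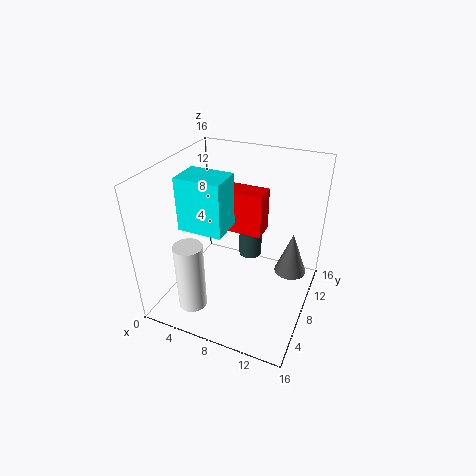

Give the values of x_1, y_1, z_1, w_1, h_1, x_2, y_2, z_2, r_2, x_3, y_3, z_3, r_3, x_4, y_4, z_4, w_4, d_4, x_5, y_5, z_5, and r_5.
x_1 = 4
y_1 = 12.5
z_1 = 5.5
w_1 = 5
h_1 = 5.5
x_2 = 5
y_2 = 2.5
z_2 = 2
r_2 = 1.5
x_3 = 13
y_3 = 13.5
z_3 = 1
r_3 = 2
x_4 = 0.5
y_4 = 7.5
z_4 = 7.5
w_4 = 5.5
d_4 = 4
x_5 = 7
y_5 = 14.5
z_5 = 1.5
r_5 = 1.5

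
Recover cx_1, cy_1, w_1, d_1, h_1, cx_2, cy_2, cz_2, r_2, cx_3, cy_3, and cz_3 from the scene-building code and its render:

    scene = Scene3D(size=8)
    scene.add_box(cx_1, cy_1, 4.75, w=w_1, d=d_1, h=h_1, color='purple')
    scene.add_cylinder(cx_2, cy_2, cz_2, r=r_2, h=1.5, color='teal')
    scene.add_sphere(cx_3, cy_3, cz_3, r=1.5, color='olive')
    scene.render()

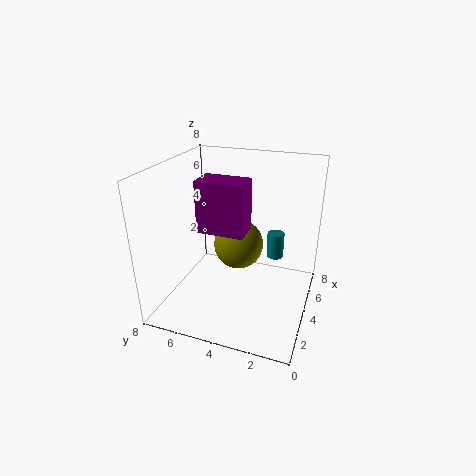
cx_1 = 2.5
cy_1 = 3.25
w_1 = 1.5
d_1 = 2.5
h_1 = 2.75
cx_2 = 5.75
cy_2 = 2.25
cz_2 = 2.25
r_2 = 0.5
cx_3 = 5.5
cy_3 = 4.5
cz_3 = 2.75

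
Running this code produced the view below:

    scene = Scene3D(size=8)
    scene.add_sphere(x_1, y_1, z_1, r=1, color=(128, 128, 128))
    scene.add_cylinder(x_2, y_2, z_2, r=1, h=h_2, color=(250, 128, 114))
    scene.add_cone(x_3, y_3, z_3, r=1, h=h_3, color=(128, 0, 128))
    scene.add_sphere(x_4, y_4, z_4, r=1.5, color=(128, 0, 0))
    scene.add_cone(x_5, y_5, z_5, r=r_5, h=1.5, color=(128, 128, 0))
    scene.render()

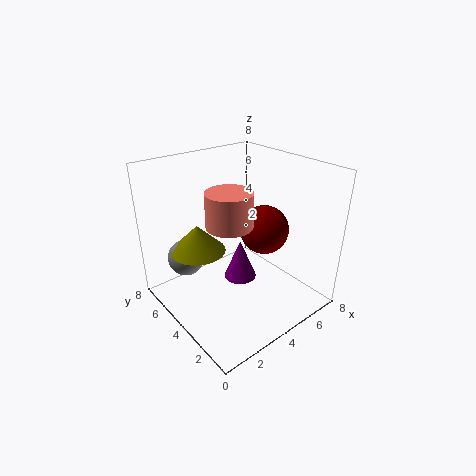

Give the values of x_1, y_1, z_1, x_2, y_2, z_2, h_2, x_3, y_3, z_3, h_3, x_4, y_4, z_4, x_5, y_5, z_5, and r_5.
x_1 = 1.5
y_1 = 5.5
z_1 = 3
x_2 = 1.5
y_2 = 1.5
z_2 = 6.5
h_2 = 1.5
x_3 = 5
y_3 = 5
z_3 = 0.5
h_3 = 2.5
x_4 = 6.5
y_4 = 4.5
z_4 = 3.5
x_5 = 2
y_5 = 5
z_5 = 3.5
r_5 = 1.5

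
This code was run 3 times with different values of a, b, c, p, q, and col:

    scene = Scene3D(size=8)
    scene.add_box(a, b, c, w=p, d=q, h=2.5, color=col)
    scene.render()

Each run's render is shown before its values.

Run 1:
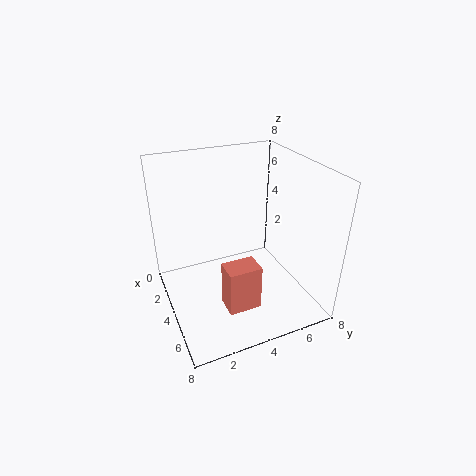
a = 5.25; b = 2.5; c = 1; p = 1.25; q = 1.75; col = 'salmon'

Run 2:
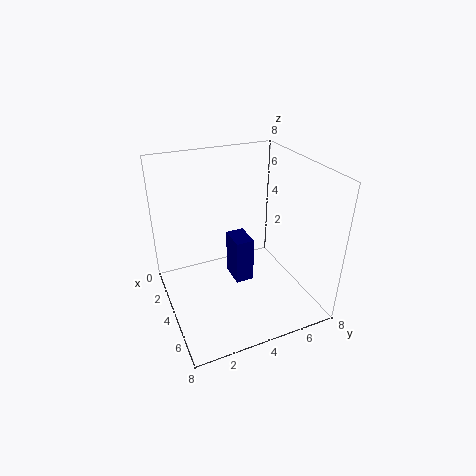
a = 3.5; b = 3.5; c = 1.75; p = 1.5; q = 1; col = 'navy'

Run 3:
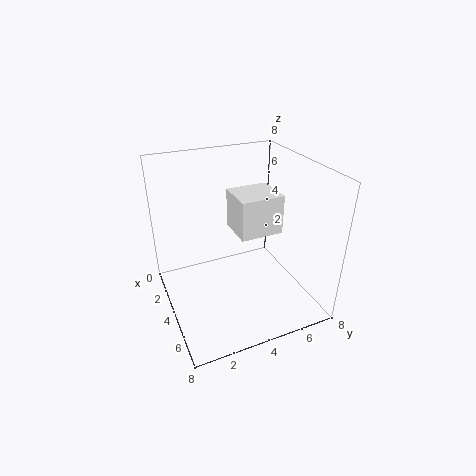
a = 0.5; b = 4.75; c = 3; p = 2.5; q = 2.75; col = 'white'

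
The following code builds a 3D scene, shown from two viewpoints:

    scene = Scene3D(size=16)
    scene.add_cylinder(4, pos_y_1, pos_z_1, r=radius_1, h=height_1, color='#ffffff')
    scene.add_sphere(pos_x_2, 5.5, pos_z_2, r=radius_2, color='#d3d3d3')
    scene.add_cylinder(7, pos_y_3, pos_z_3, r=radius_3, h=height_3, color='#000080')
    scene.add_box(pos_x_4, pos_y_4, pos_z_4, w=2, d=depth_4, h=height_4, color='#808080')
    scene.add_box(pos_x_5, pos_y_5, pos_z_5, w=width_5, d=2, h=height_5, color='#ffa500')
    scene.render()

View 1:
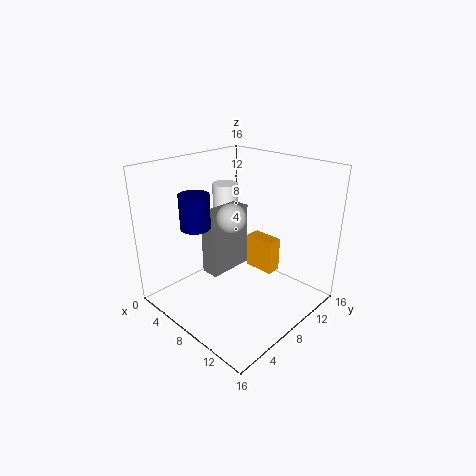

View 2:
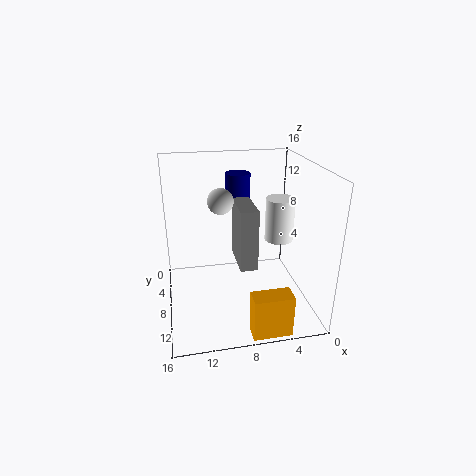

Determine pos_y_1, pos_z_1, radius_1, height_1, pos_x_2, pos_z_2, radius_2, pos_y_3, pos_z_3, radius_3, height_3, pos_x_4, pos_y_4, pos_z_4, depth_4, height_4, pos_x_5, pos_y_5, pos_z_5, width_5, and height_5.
pos_y_1 = 10; pos_z_1 = 8.5; radius_1 = 1.5; height_1 = 4.5; pos_x_2 = 9.5; pos_z_2 = 11.5; radius_2 = 1.5; pos_y_3 = 3; pos_z_3 = 10.5; radius_3 = 1.5; height_3 = 3.5; pos_x_4 = 6; pos_y_4 = 4.5; pos_z_4 = 4.5; depth_4 = 5; height_4 = 7; pos_x_5 = 4; pos_y_5 = 14; pos_z_5 = 0.5; width_5 = 4; height_5 = 4.5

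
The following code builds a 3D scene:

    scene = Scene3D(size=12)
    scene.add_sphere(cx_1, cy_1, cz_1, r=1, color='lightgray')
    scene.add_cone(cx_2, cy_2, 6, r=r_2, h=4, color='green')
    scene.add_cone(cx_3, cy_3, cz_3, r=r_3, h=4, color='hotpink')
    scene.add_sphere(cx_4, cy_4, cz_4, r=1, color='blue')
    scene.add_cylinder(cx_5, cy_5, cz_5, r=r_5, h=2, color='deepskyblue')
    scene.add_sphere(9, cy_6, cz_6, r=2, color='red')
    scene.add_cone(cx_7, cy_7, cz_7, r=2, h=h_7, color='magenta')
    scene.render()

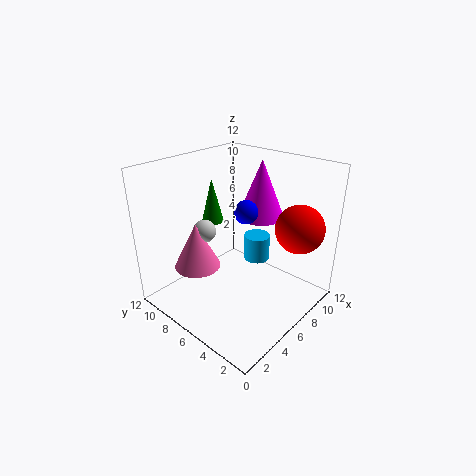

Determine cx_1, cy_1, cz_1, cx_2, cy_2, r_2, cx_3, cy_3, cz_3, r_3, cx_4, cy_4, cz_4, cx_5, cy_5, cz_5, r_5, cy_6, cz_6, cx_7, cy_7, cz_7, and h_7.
cx_1 = 5; cy_1 = 9; cz_1 = 6; cx_2 = 7; cy_2 = 10; r_2 = 1; cx_3 = 4; cy_3 = 9; cz_3 = 3; r_3 = 2; cx_4 = 7; cy_4 = 6; cz_4 = 8; cx_5 = 6; cy_5 = 4; cz_5 = 5; r_5 = 1; cy_6 = 2; cz_6 = 7; cx_7 = 9; cy_7 = 6; cz_7 = 7; h_7 = 5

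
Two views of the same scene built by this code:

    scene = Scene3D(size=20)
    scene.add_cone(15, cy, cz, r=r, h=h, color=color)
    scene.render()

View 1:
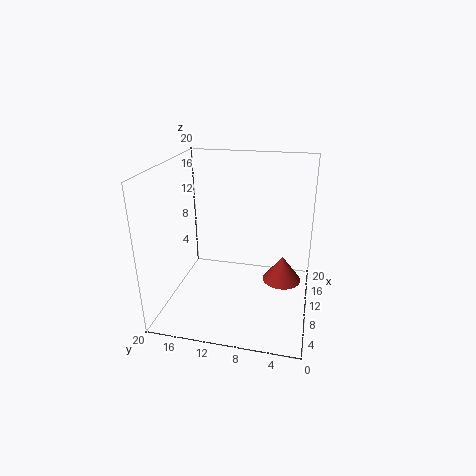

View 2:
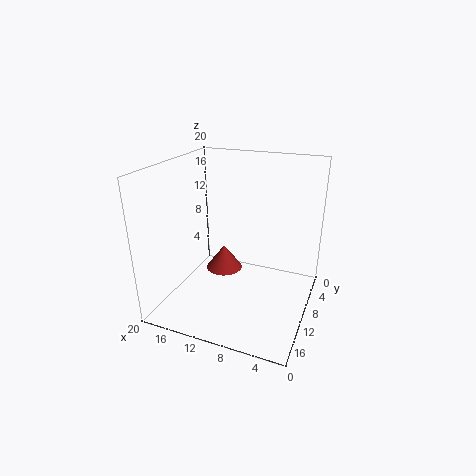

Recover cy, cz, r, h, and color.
cy = 4; cz = 1; r = 3; h = 4; color = 'brown'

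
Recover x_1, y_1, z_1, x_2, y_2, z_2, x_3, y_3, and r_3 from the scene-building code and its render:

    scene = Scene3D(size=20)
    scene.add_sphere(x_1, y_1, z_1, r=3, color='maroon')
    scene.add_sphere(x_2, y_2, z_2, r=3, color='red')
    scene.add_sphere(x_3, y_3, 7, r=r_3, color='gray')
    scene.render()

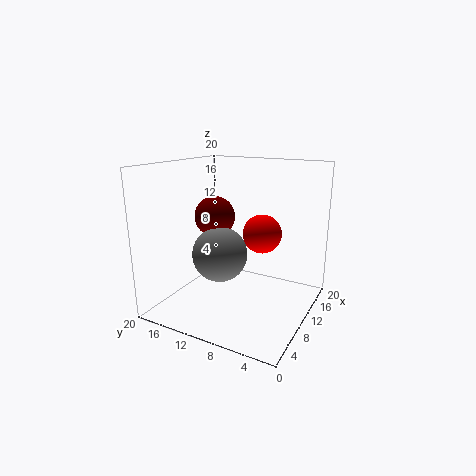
x_1 = 12
y_1 = 15
z_1 = 12
x_2 = 16
y_2 = 9
z_2 = 9
x_3 = 10
y_3 = 13
r_3 = 4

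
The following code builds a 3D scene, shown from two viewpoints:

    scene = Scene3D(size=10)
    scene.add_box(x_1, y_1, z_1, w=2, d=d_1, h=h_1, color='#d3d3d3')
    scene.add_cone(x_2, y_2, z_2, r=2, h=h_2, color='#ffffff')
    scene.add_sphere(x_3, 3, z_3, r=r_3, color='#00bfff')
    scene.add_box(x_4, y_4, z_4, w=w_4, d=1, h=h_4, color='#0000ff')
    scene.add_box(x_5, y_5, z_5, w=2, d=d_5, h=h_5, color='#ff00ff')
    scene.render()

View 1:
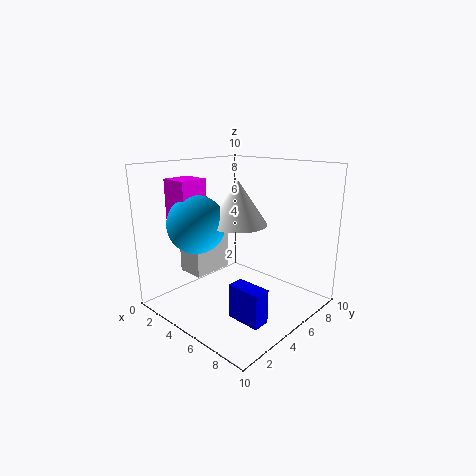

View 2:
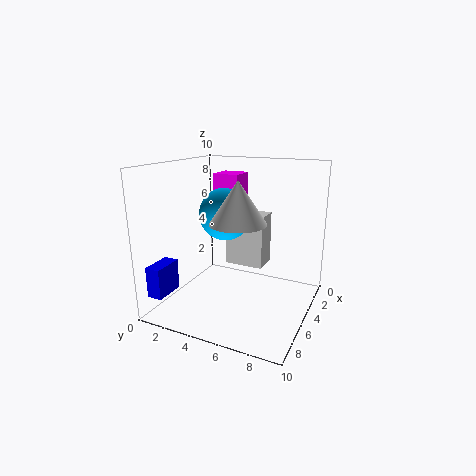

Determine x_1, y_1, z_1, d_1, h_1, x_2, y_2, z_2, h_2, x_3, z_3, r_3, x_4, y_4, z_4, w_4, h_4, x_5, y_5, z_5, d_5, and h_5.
x_1 = 1
y_1 = 3
z_1 = 2
d_1 = 3
h_1 = 4
x_2 = 5
y_2 = 5
z_2 = 6
h_2 = 3
x_3 = 3
z_3 = 6
r_3 = 2
x_4 = 8
y_4 = 1
z_4 = 2
w_4 = 2
h_4 = 2
x_5 = 1
y_5 = 2
z_5 = 6
d_5 = 2
h_5 = 3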